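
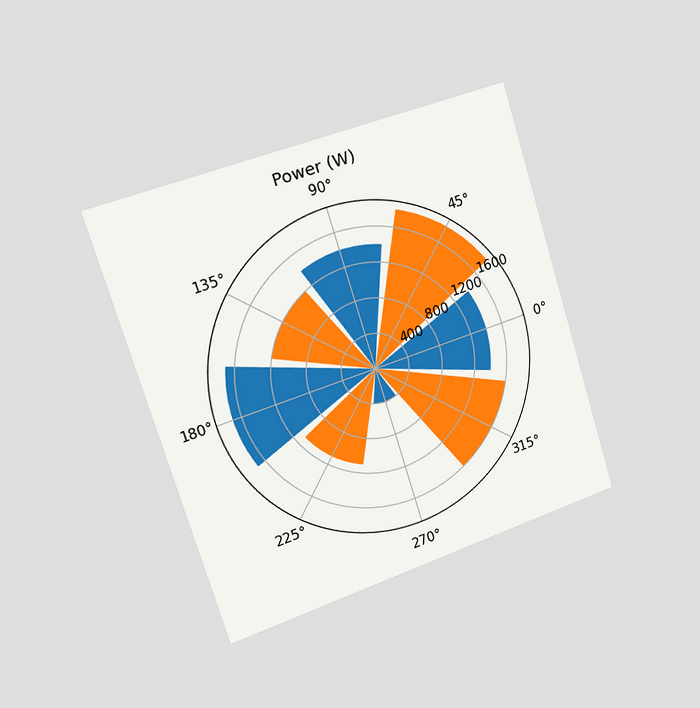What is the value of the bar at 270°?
400W

The chart is tilted about 17° counter-clockwise and viewed slightly from the left. The bar at 270° reaches 400W on the radial axis.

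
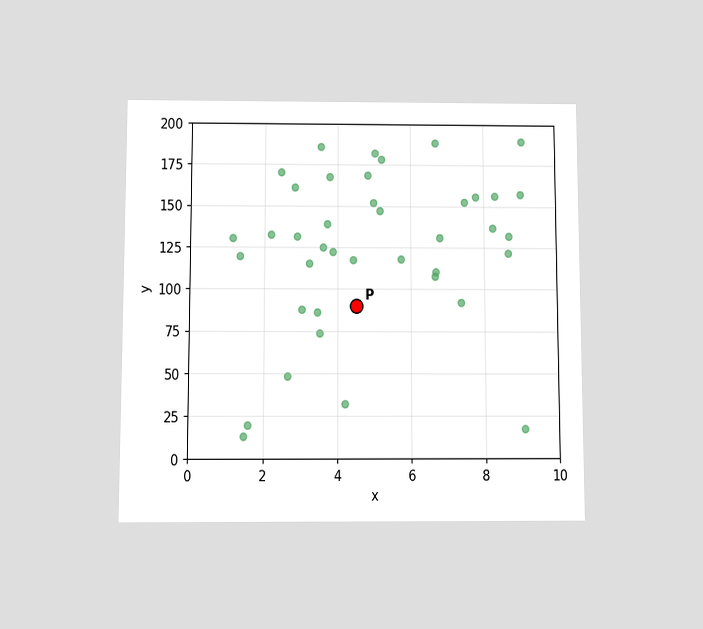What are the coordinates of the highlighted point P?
The chart is viewed slightly from below. Following the gridlines from P to each axis, P sits at (4.5, 90).

(4.5, 90)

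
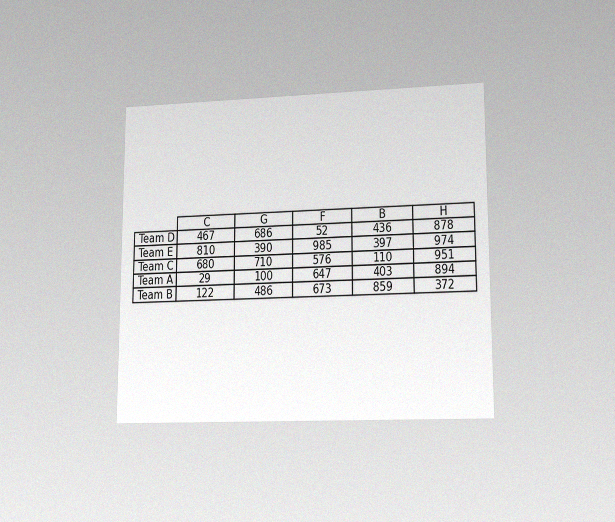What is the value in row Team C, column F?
The chart is viewed at a slight angle, with some photo noise. The (Team C, F) cell reads 576.

576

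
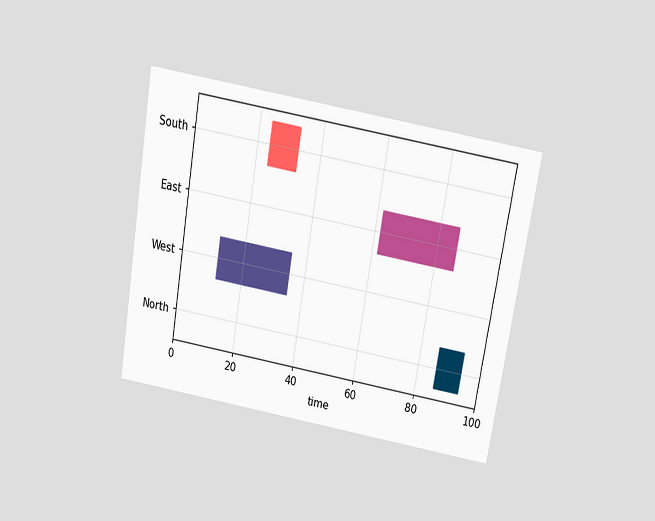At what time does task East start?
The chart is tilted about 10° clockwise and viewed slightly from above. The East bar begins at t=62.

62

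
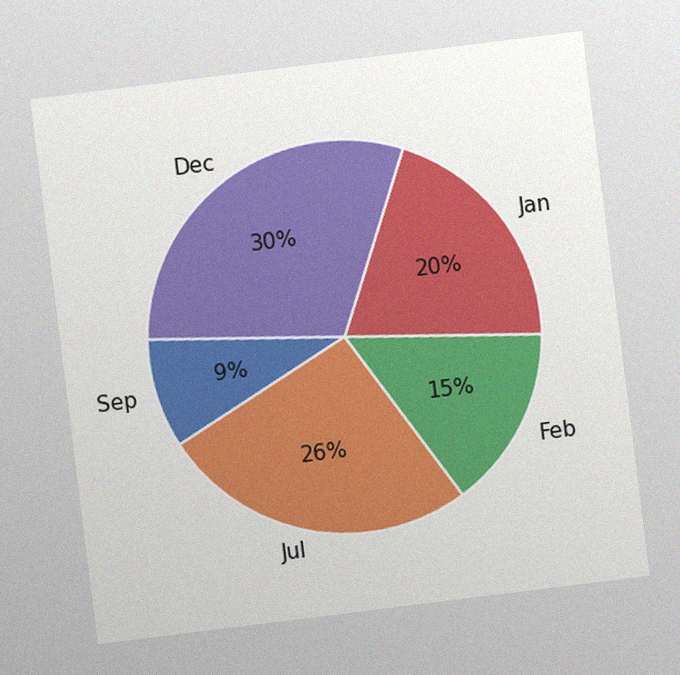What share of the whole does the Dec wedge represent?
30%

The chart is tilted about 7° counter-clockwise, with some photo noise. The Dec slice takes up 30% of the pie.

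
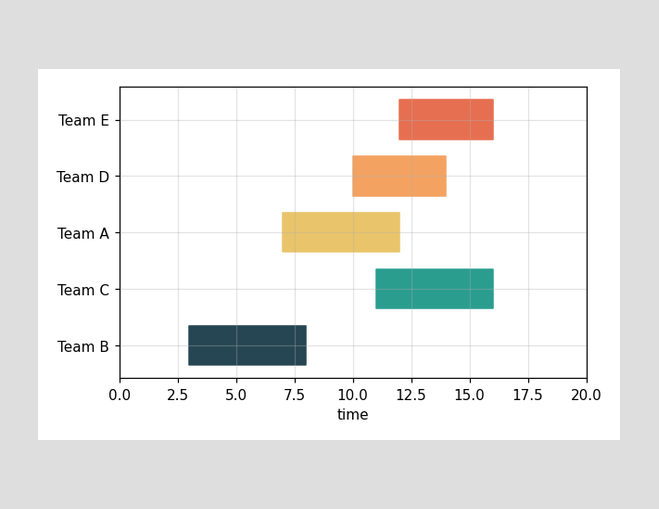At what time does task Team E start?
12

The Team E bar begins at t=12.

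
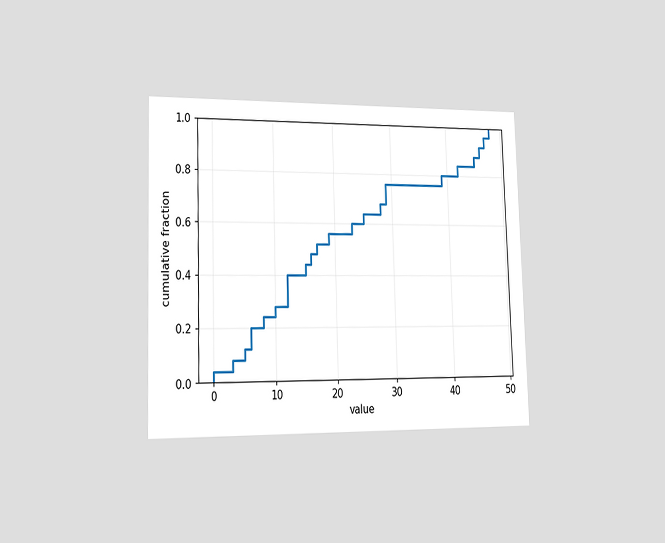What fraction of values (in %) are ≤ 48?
100%

The chart is viewed slightly from the left. At x=48 the ECDF step is at 100%.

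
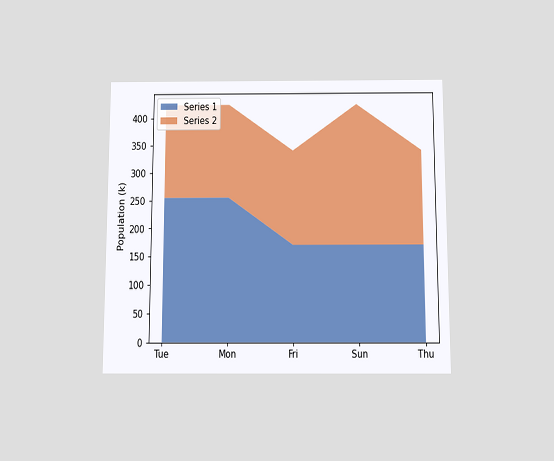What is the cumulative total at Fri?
340k

The chart is viewed slightly from below. The stacked total at Fri reaches 340k.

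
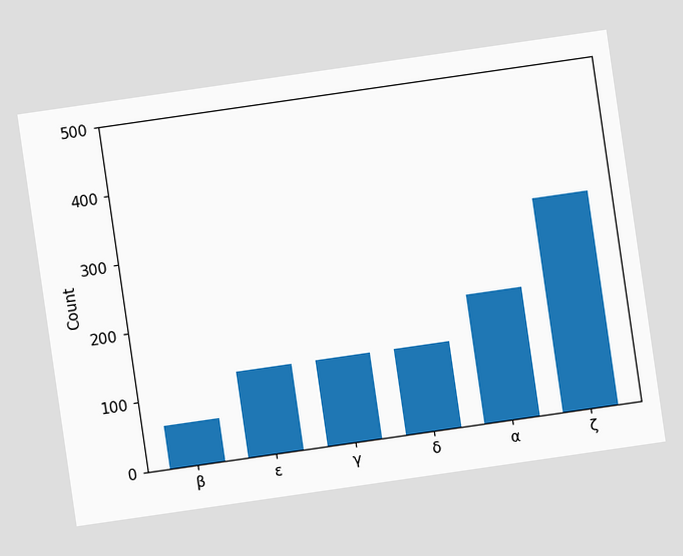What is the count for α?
186

The chart is tilted about 8° counter-clockwise. Reading along the chart's y-axis, the α bar reaches 186.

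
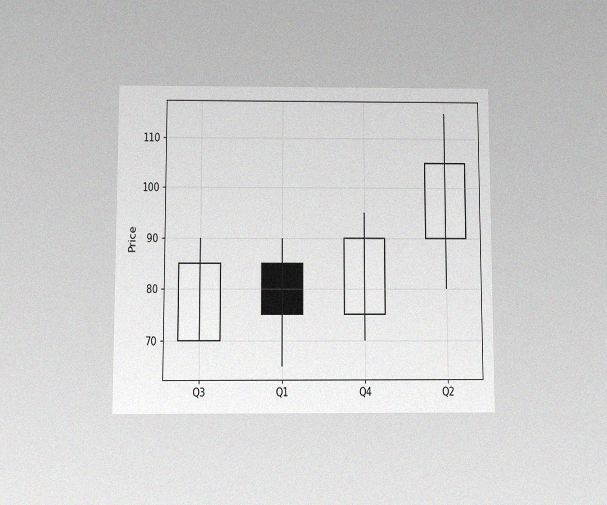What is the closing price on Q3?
The chart is viewed at a slight angle, with some photo noise. The Q3 candle closes at 85.

85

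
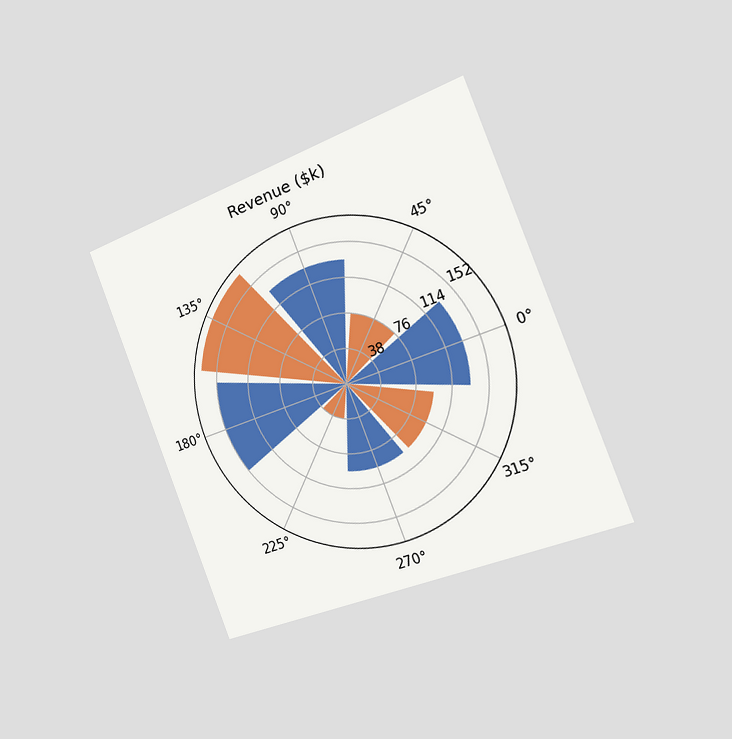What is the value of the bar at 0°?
$133k

The chart is tilted about 21° counter-clockwise and viewed slightly from the right. The bar at 0° reaches $133k on the radial axis.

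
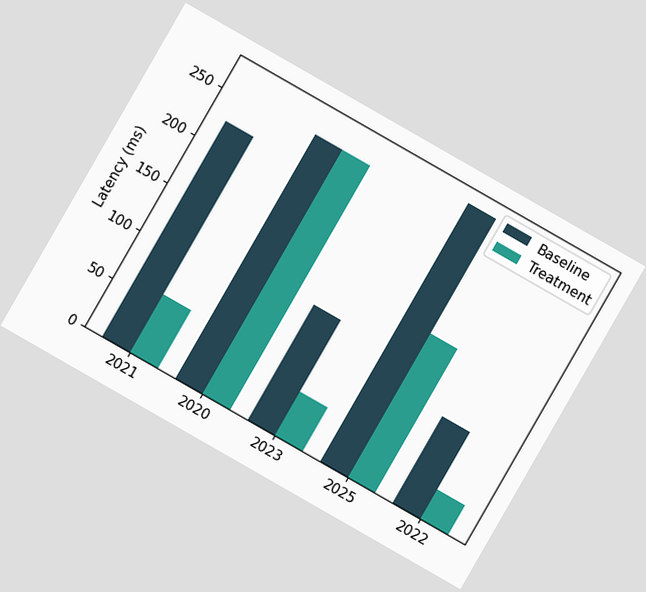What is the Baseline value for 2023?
120ms

The chart is tilted about 30° clockwise. The Baseline bar at 2023 reaches 120ms on the y-axis.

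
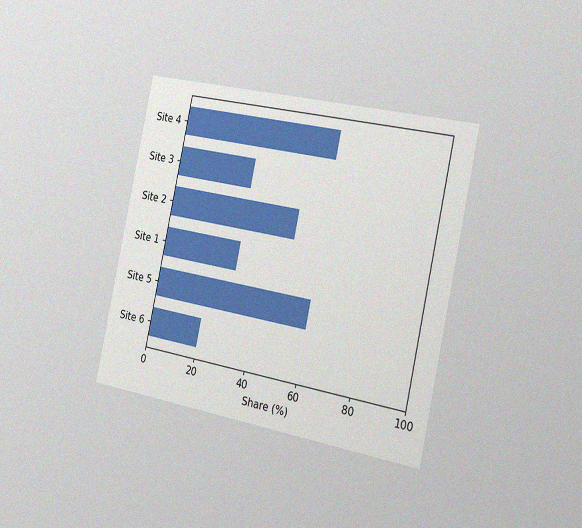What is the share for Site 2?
The chart is tilted about 12° clockwise and viewed slightly from the right, with some photo noise. Reading along the chart's x-axis, the Site 2 bar reaches 50%.

50%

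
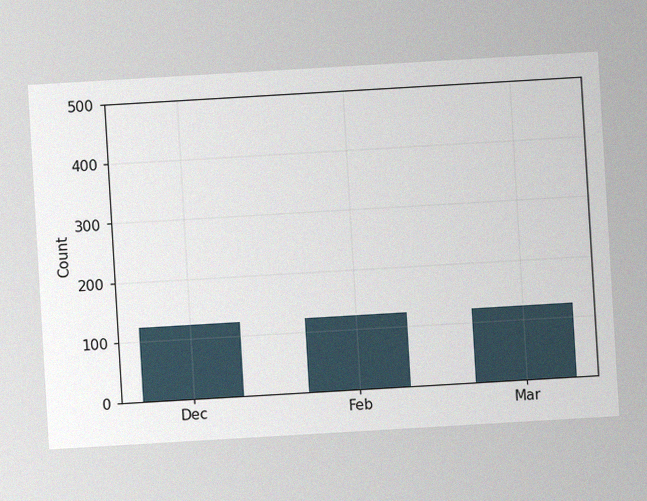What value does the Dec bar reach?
124

The chart is tilted about 3° counter-clockwise, with some photo noise. Reading along the chart's y-axis, the Dec bar reaches 124.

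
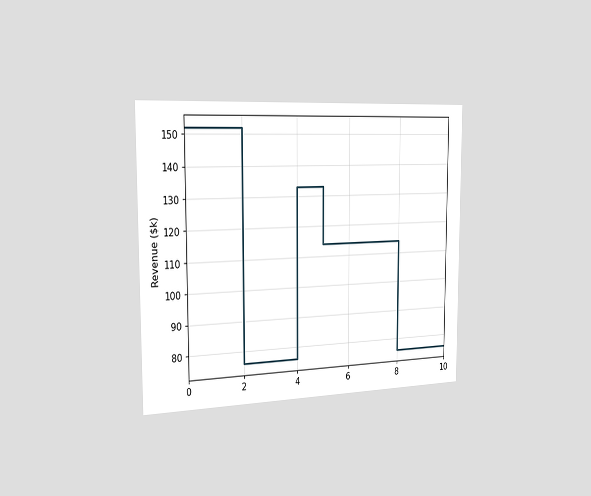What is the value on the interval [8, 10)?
The chart is viewed slightly from the left. On [8, 10) the step sits at $76k.

$76k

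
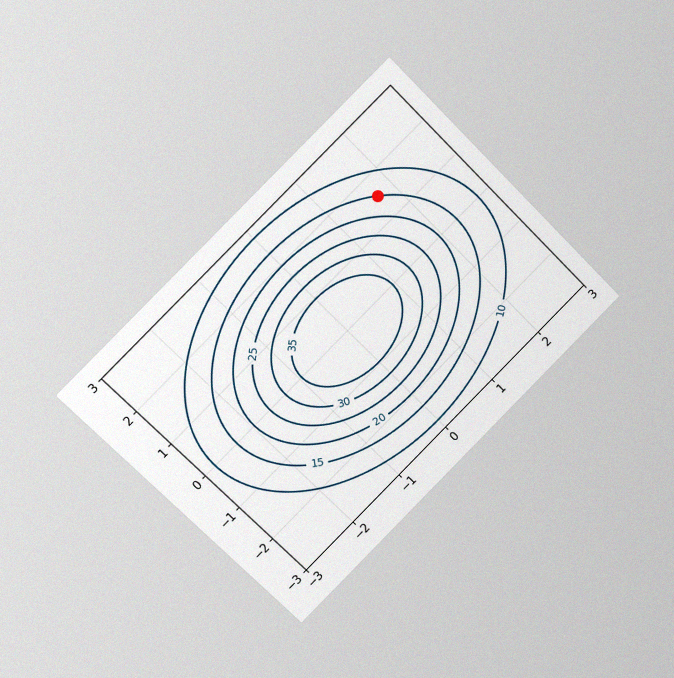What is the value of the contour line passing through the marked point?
15

The chart is tilted about 45° counter-clockwise and viewed slightly from the left, with some photo noise. The marked point sits on the contour labelled 15.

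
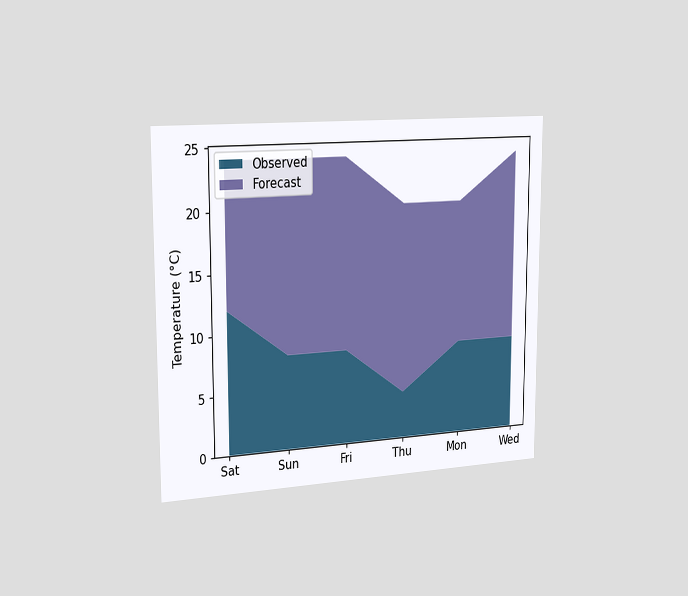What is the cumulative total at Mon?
20°C

The chart is viewed slightly from the left. The stacked total at Mon reaches 20°C.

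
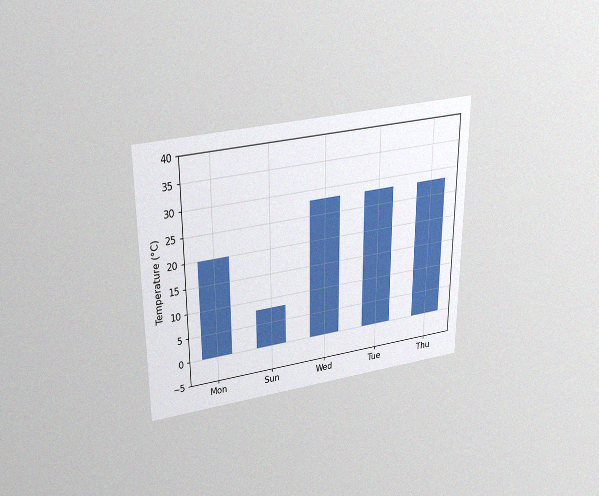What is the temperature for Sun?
8°C

The chart is viewed slightly from above, with some photo noise. Reading along the chart's y-axis, the Sun bar reaches 8°C.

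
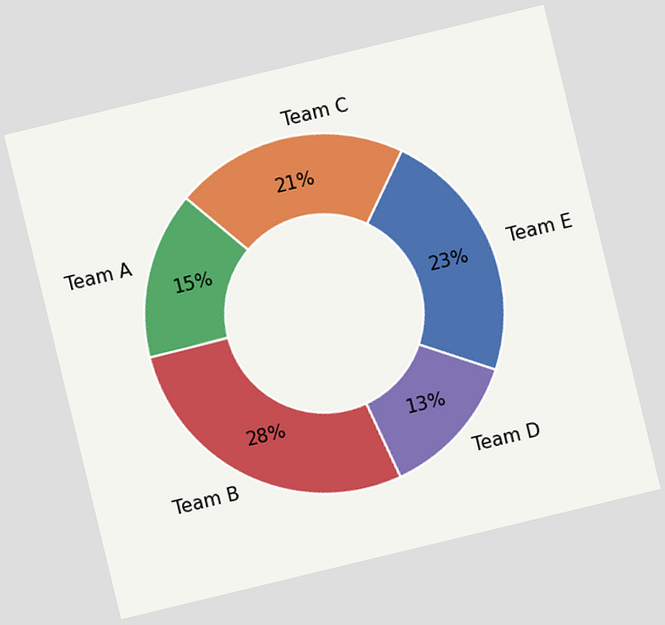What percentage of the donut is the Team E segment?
The chart is tilted about 14° counter-clockwise. The Team E segment takes up 23% of the ring.

23%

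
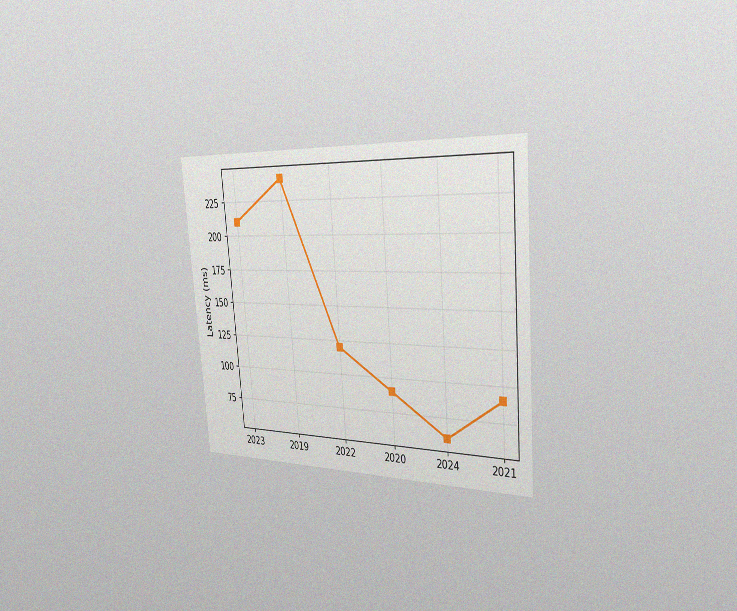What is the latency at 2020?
The chart is tilted about 5° counter-clockwise and viewed slightly from the right, with some photo noise. At 2020, the line is at 90ms.

90ms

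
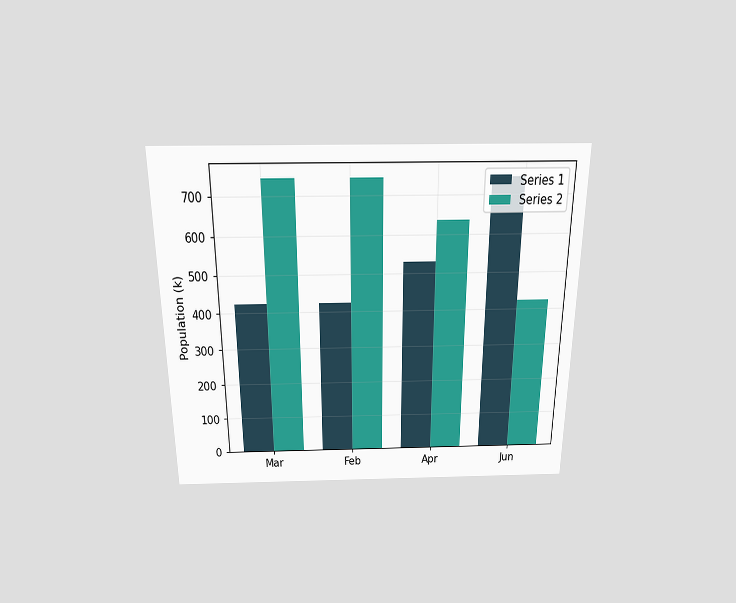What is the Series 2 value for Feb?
742k

The chart is viewed slightly from above. The Series 2 bar at Feb reaches 742k on the y-axis.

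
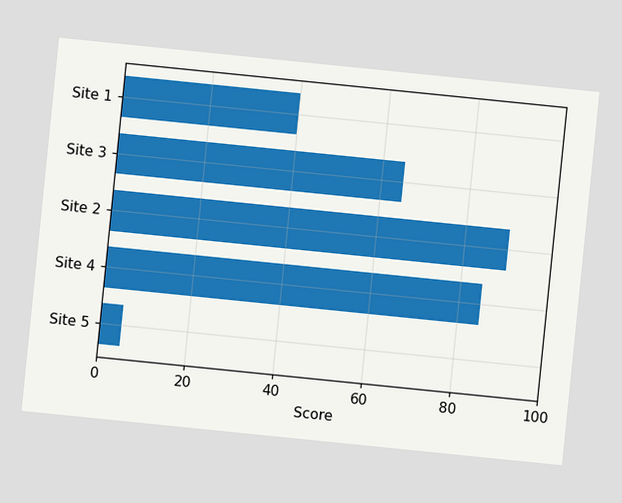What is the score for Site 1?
The chart is tilted about 6° clockwise. Reading along the chart's x-axis, the Site 1 bar reaches 40.

40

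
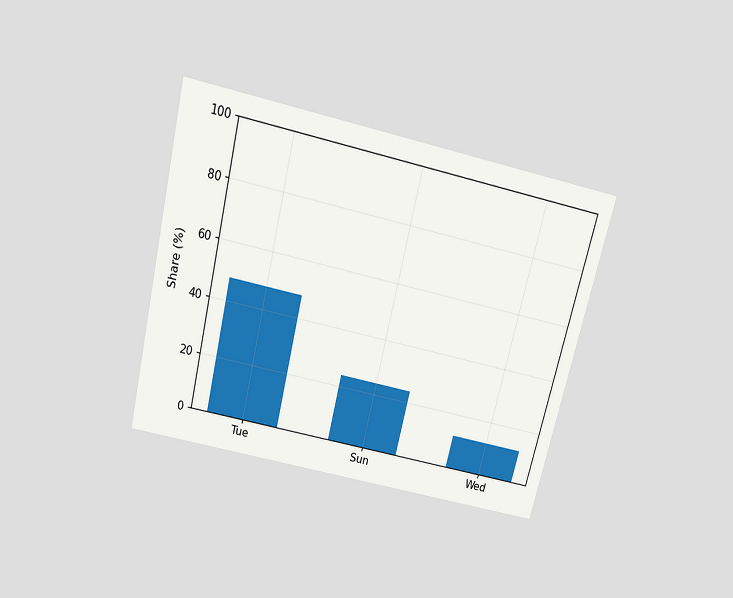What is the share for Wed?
12%

The chart is tilted about 14° clockwise and viewed slightly from above. Reading along the chart's y-axis, the Wed bar reaches 12%.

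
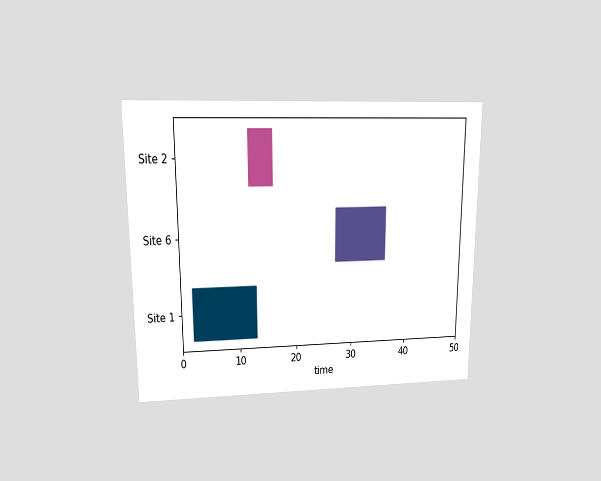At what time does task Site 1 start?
The chart is viewed at a slight angle. The Site 1 bar begins at t=2.

2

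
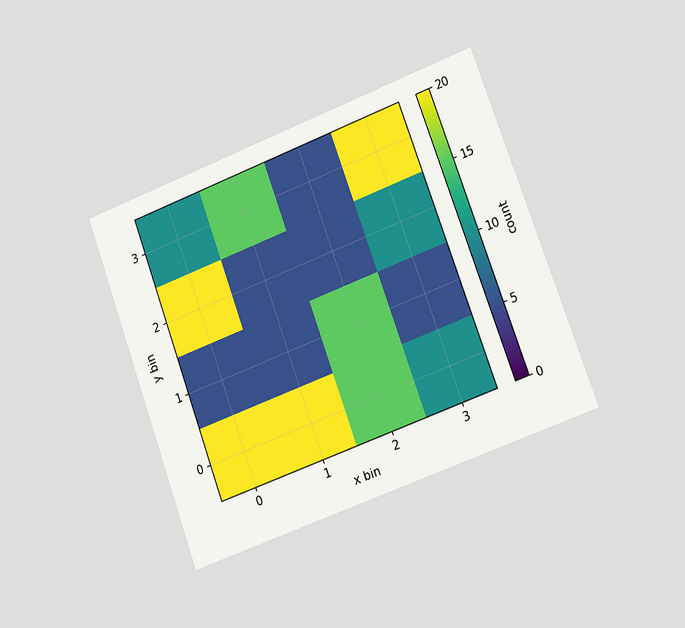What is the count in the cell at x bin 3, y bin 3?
20

The chart is tilted about 20° counter-clockwise and viewed slightly from the right. Matching the cell (3, 3) against the colorbar gives 20.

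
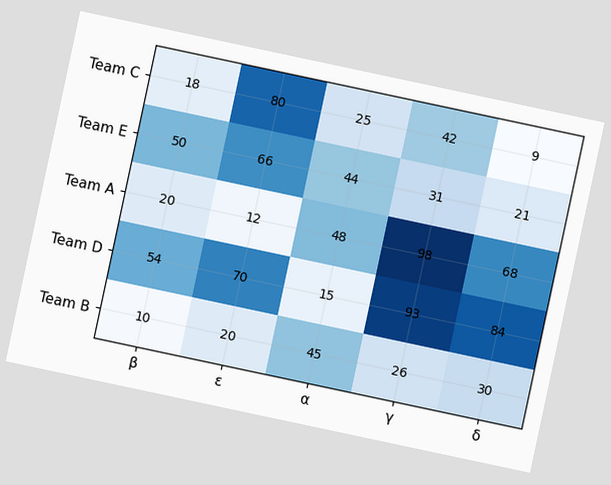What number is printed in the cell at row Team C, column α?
The chart is tilted about 12° clockwise. The (Team C, α) cell reads 25.

25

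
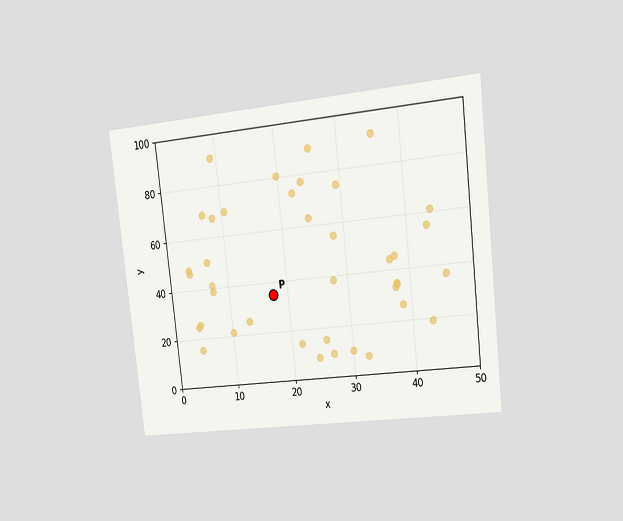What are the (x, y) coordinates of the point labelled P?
The chart is tilted about 6° counter-clockwise and viewed at a slight angle. Following the gridlines from P to each axis, P sits at (17.5, 35).

(17.5, 35)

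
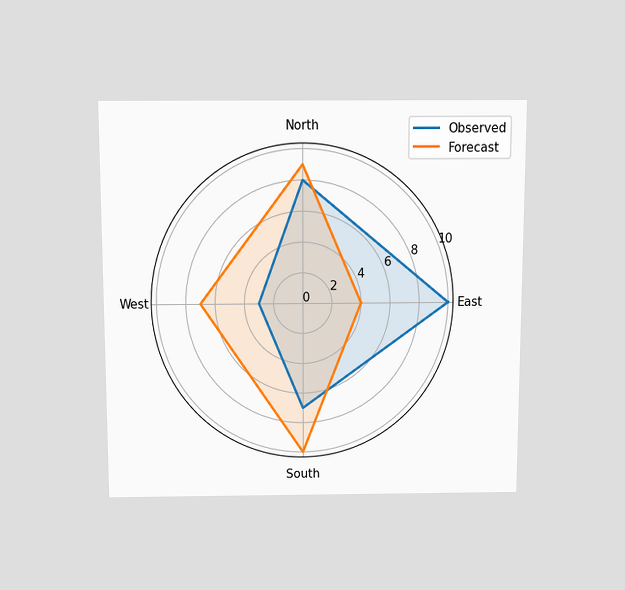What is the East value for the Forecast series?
4

The chart is viewed slightly from above. On the East axis, Forecast reaches 4.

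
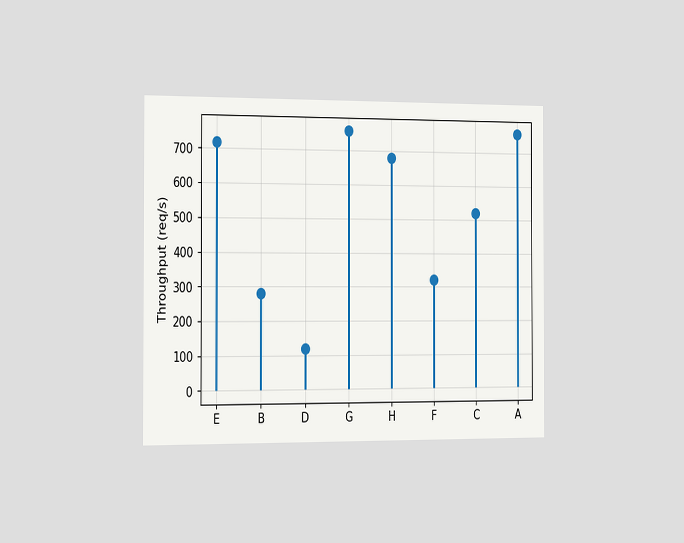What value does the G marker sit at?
The chart is viewed slightly from the left. The G marker sits at 760req/s.

760req/s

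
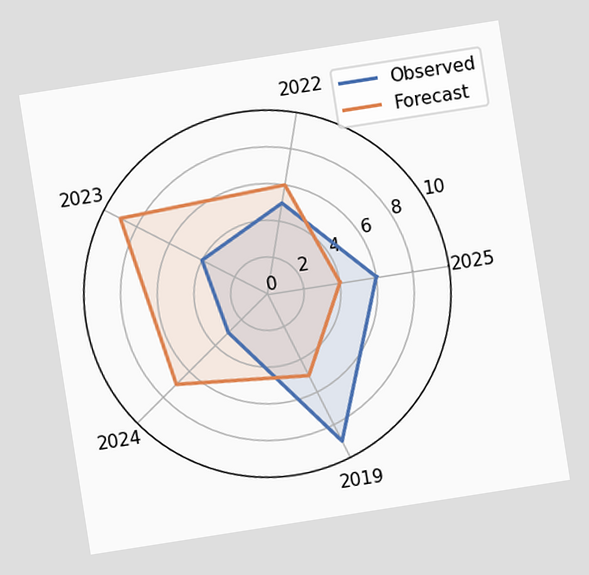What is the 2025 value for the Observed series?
6

The chart is tilted about 9° counter-clockwise. On the 2025 axis, Observed reaches 6.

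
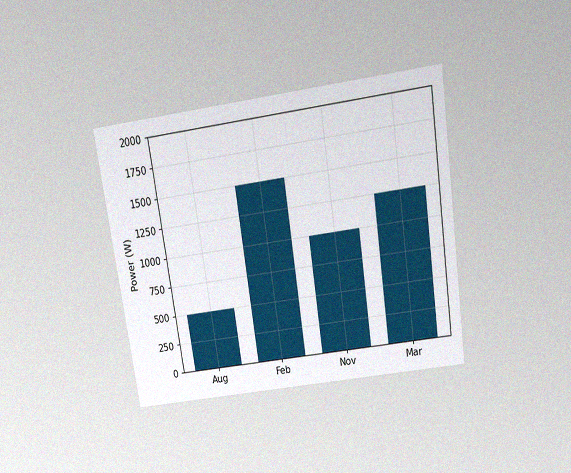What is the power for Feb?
1500W

The chart is tilted about 8° counter-clockwise and viewed slightly from above, with some photo noise. Reading along the chart's y-axis, the Feb bar reaches 1500W.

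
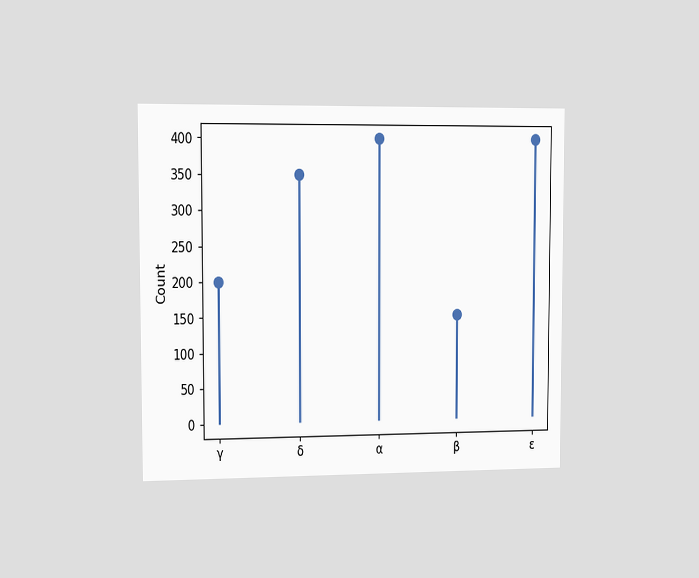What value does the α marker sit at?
The chart is viewed slightly from the left. The α marker sits at 400.

400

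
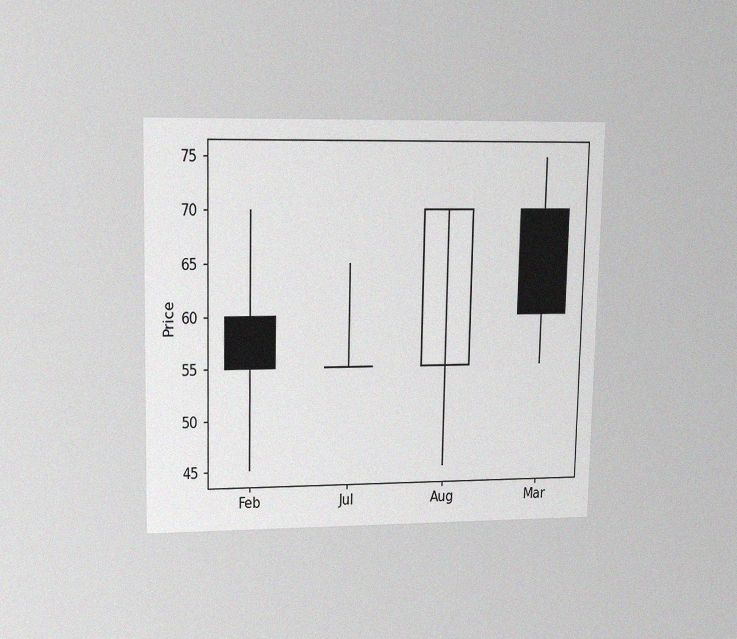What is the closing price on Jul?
55

The chart is viewed at a slight angle, with some photo noise. The Jul candle closes at 55.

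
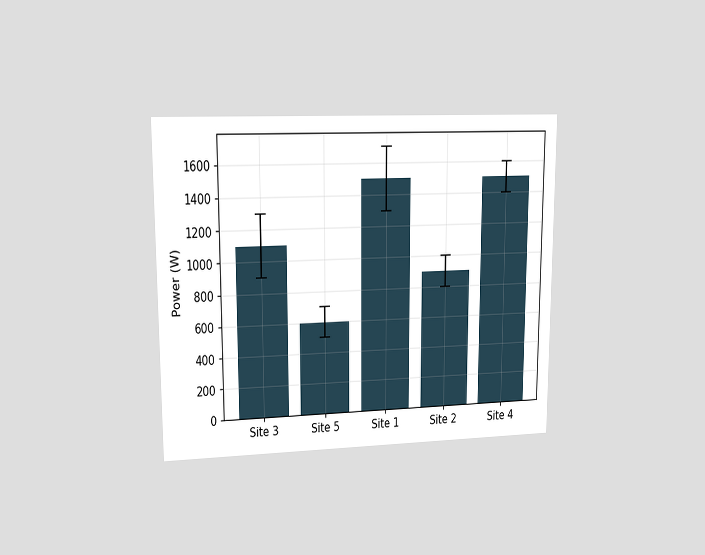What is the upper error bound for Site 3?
1300W

The chart is viewed at a slight angle. The Site 3 bar's upper whisker reaches 1300W.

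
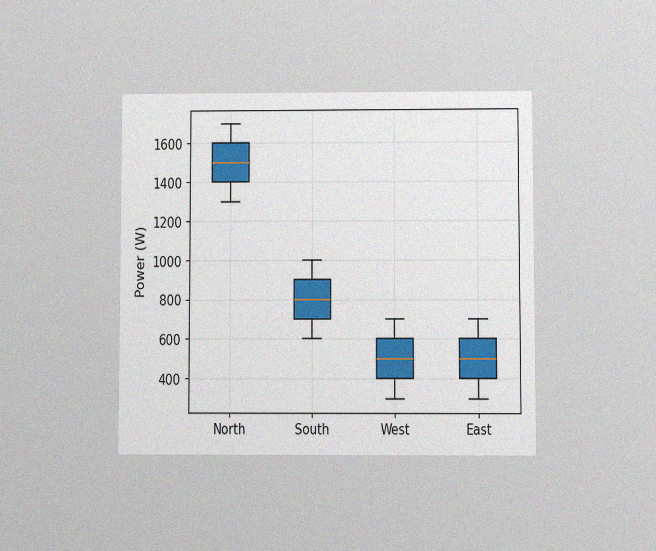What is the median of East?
The chart is viewed at a slight angle, with some photo noise. The median line in the East box sits at 500W.

500W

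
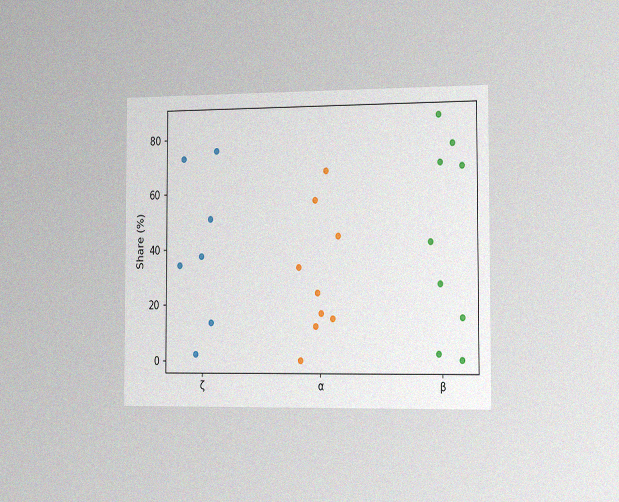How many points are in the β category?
The chart is viewed slightly from the right, with some photo noise. Counting the markers in the β column gives 9.

9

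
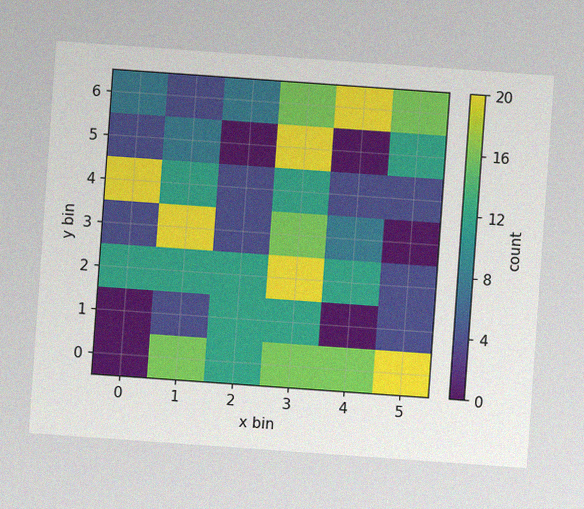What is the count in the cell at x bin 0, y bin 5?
The chart is tilted about 4° clockwise, with some photo noise. Matching the cell (0, 5) against the colorbar gives 4.

4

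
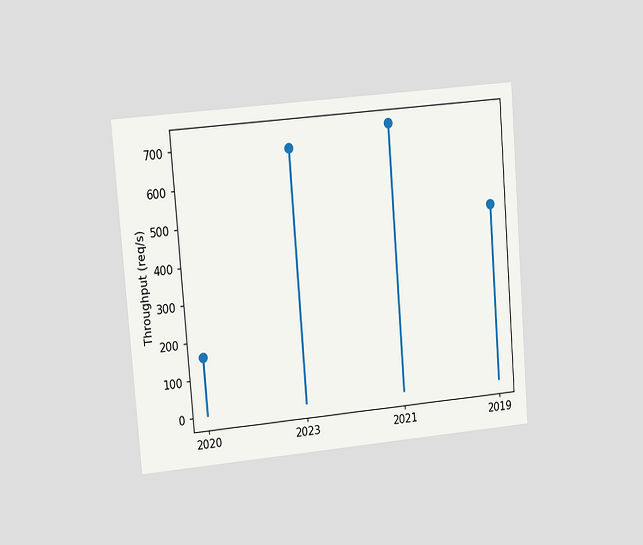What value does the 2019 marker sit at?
The chart is tilted about 5° counter-clockwise and viewed at a slight angle. The 2019 marker sits at 480req/s.

480req/s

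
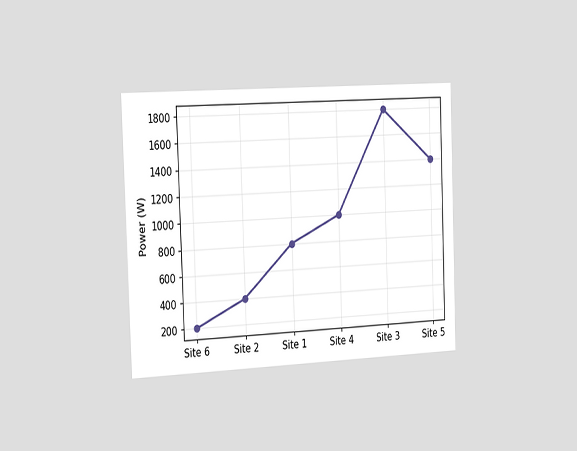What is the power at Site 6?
The chart is tilted about 2° counter-clockwise and viewed slightly from the left. At Site 6, the line is at 200W.

200W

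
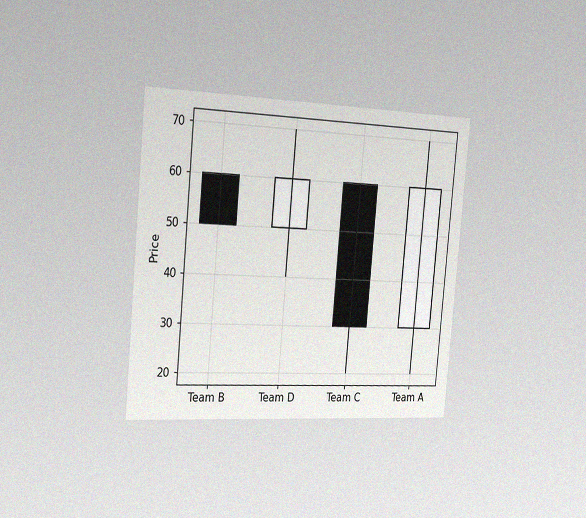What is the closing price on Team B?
50

The chart is tilted about 5° clockwise and viewed slightly from the left, with some photo noise. The Team B candle closes at 50.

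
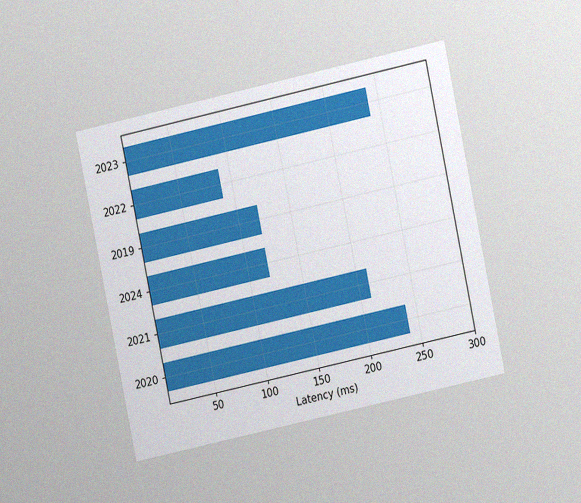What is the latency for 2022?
90ms

The chart is tilted about 12° counter-clockwise and viewed at a slight angle, with some photo noise. Reading along the chart's x-axis, the 2022 bar reaches 90ms.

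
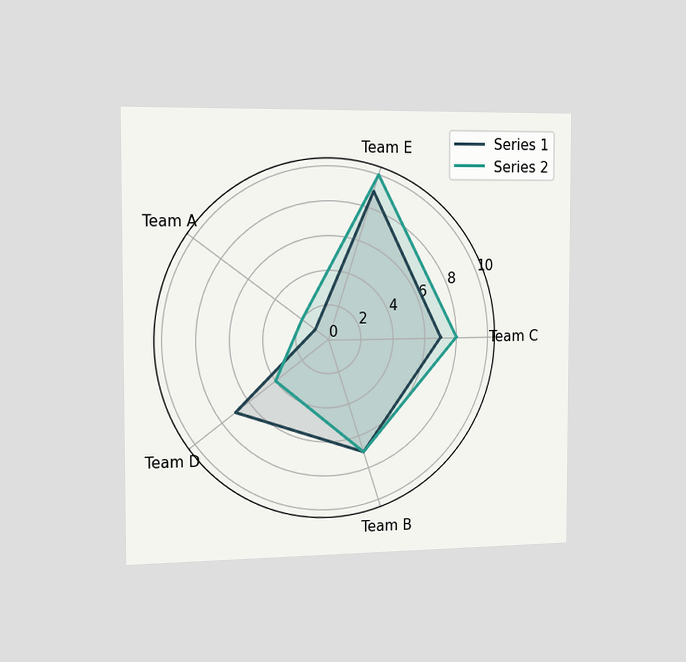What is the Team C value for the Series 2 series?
The chart is viewed slightly from the left. On the Team C axis, Series 2 reaches 8.

8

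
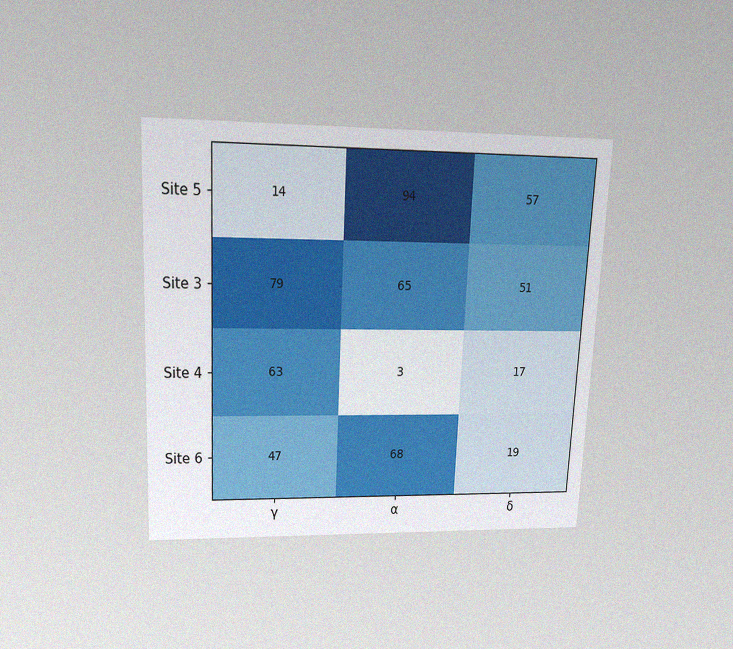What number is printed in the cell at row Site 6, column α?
68

The chart is tilted about 3° clockwise and viewed slightly from above, with some photo noise. The (Site 6, α) cell reads 68.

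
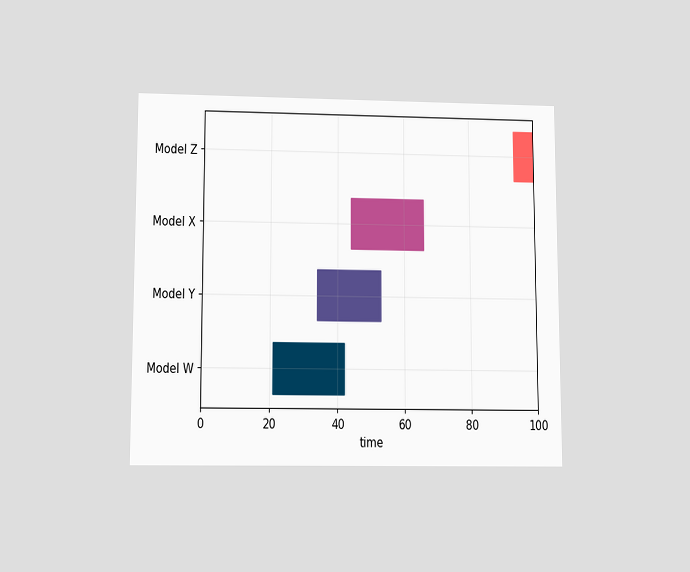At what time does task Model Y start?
The chart is viewed slightly from below. The Model Y bar begins at t=34.

34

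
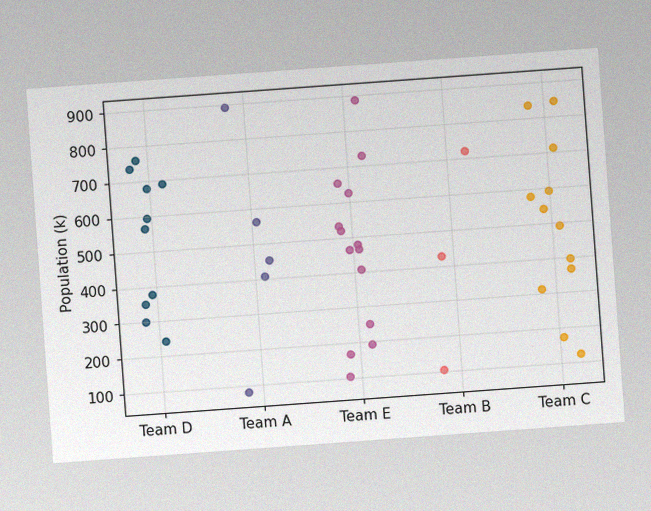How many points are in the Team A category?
5

The chart is tilted about 4° counter-clockwise, with some photo noise. Counting the markers in the Team A column gives 5.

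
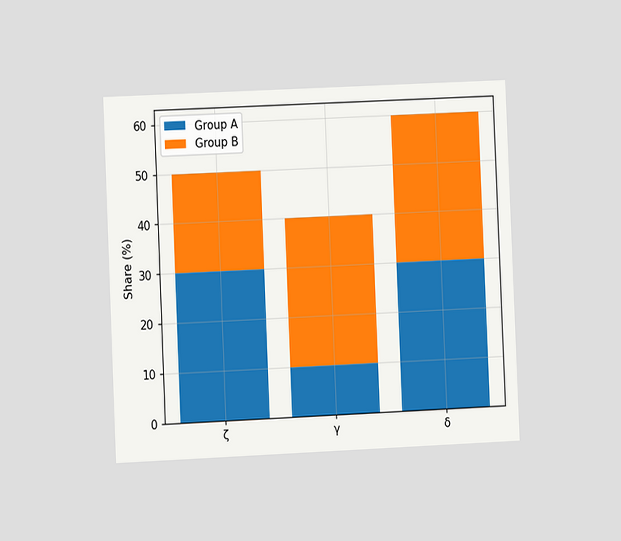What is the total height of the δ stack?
60%

The chart is tilted about 2° counter-clockwise and viewed at a slight angle. The δ stack's top reaches 60% on the y-axis.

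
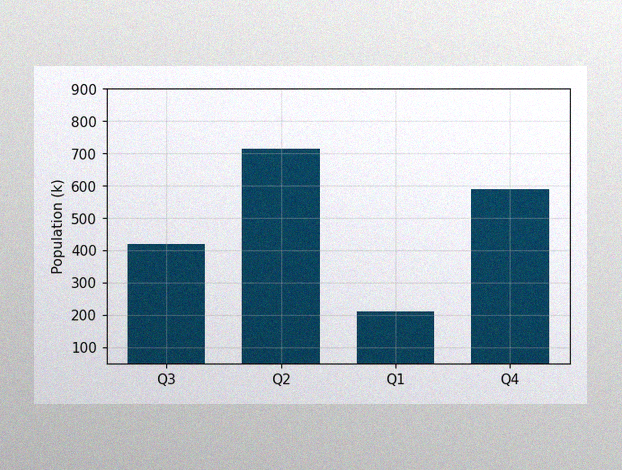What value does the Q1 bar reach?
210k

The image has some photo noise and uneven lighting. Reading along the chart's y-axis, the Q1 bar reaches 210k.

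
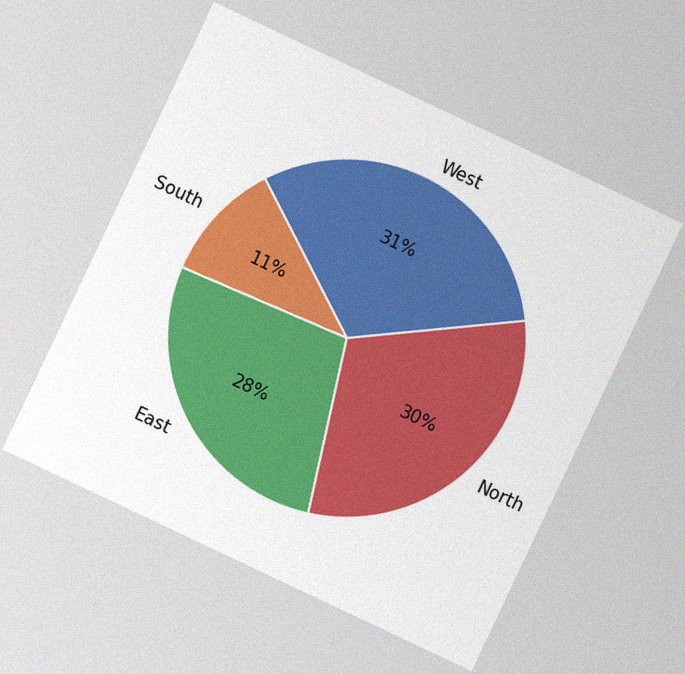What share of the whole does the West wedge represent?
The chart is tilted about 25° clockwise, with some photo noise. The West slice takes up 31% of the pie.

31%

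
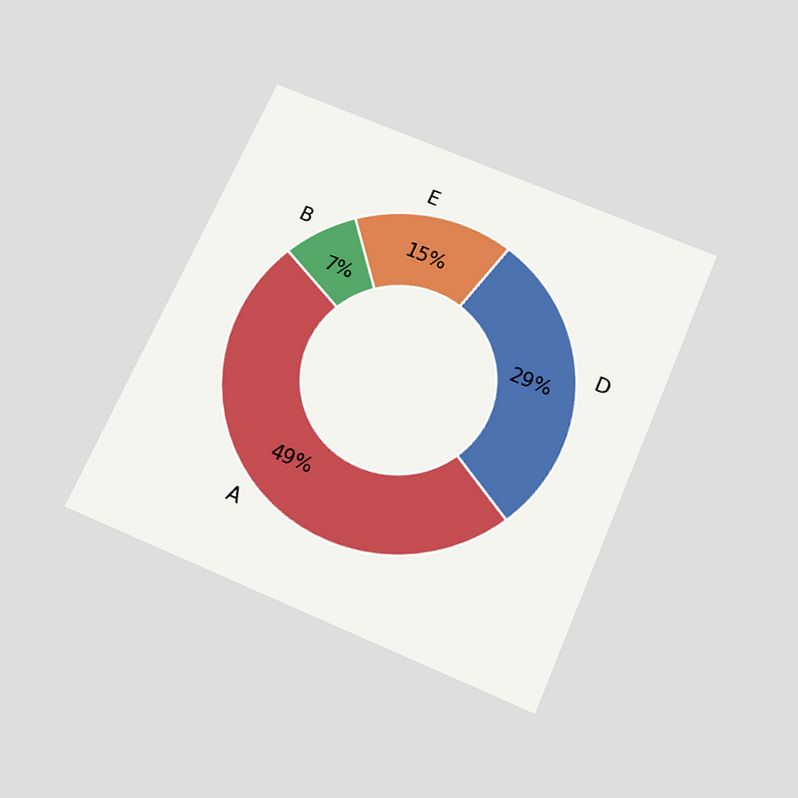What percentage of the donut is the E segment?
15%

The chart is tilted about 24° clockwise and viewed slightly from below. The E segment takes up 15% of the ring.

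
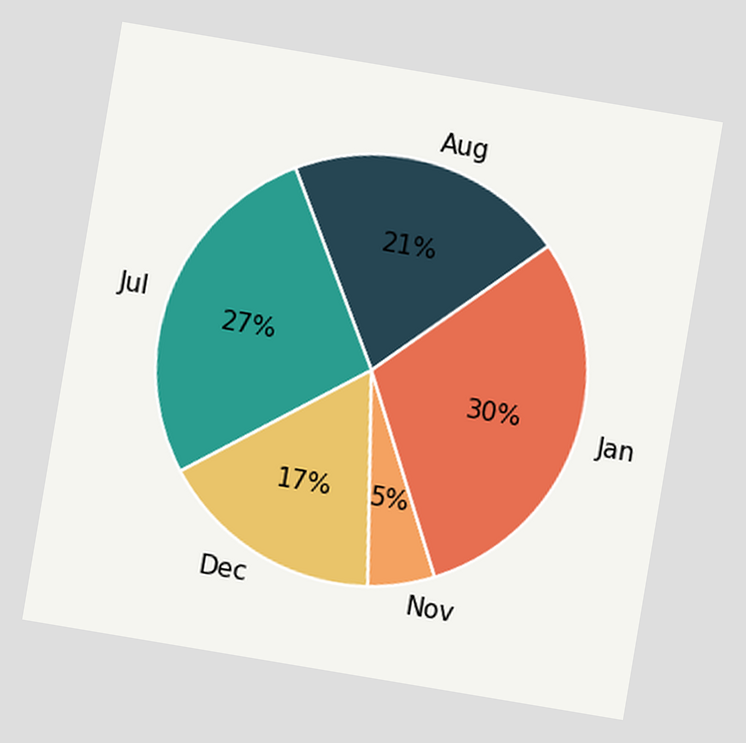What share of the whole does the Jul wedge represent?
27%

The chart is tilted about 10° clockwise. The Jul slice takes up 27% of the pie.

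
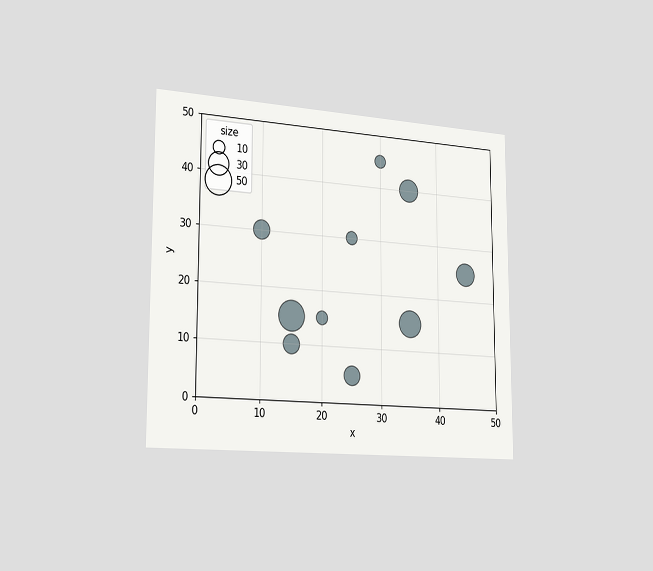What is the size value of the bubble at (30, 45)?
The chart is viewed slightly from the left. Matching the bubble at (30, 45) against the size legend gives 10.

10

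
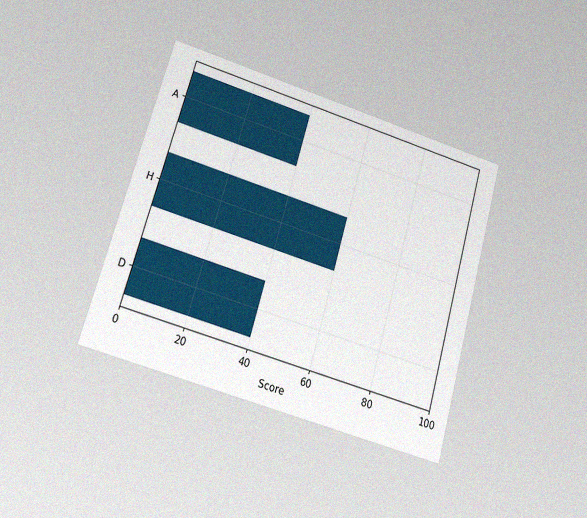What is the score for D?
The chart is tilted about 16° clockwise and viewed at a slight angle, with some photo noise. Reading along the chart's x-axis, the D bar reaches 40.

40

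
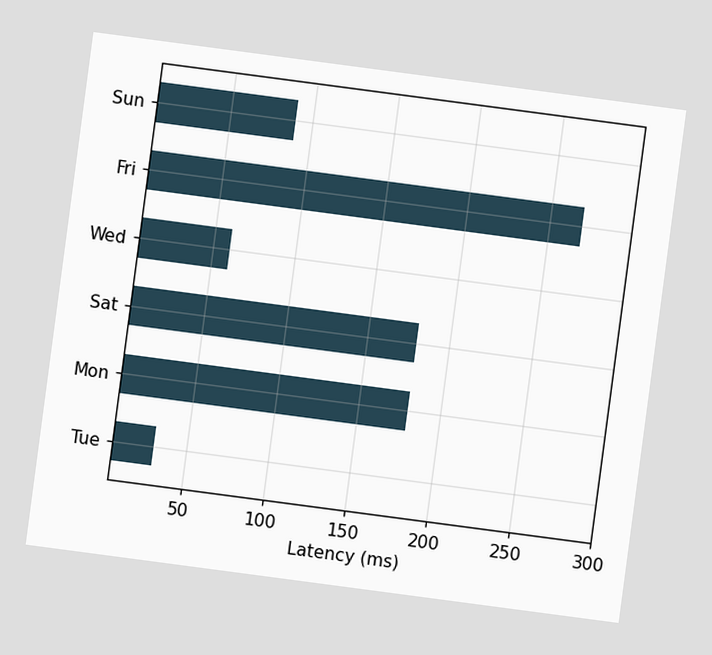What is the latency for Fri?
270ms

The chart is tilted about 8° clockwise. Reading along the chart's x-axis, the Fri bar reaches 270ms.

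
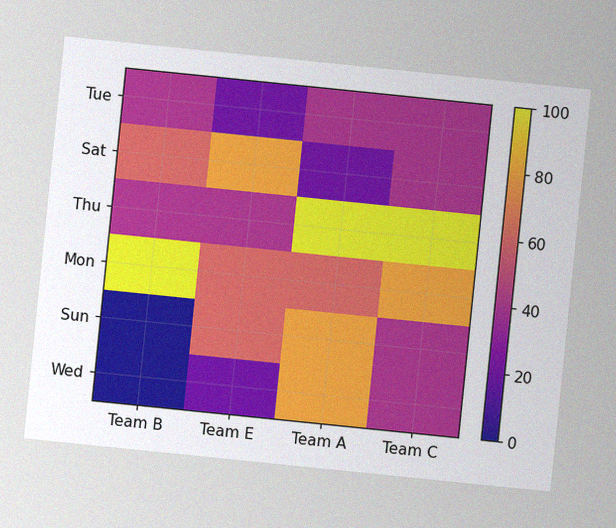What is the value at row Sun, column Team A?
80

The chart is tilted about 6° clockwise, with some photo noise. Matching cell (Sun, Team A) against the colorbar gives 80.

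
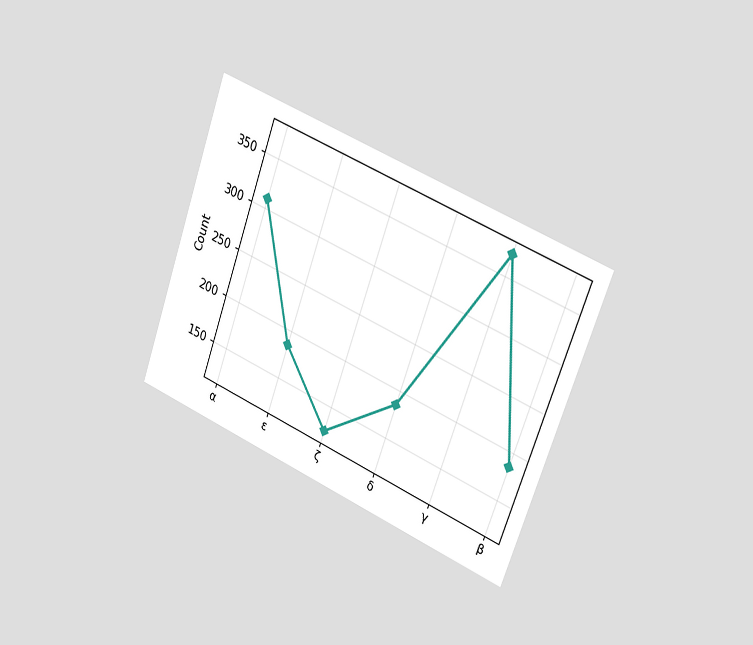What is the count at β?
186

The chart is tilted about 20° clockwise and viewed slightly from the right. At β, the line is at 186.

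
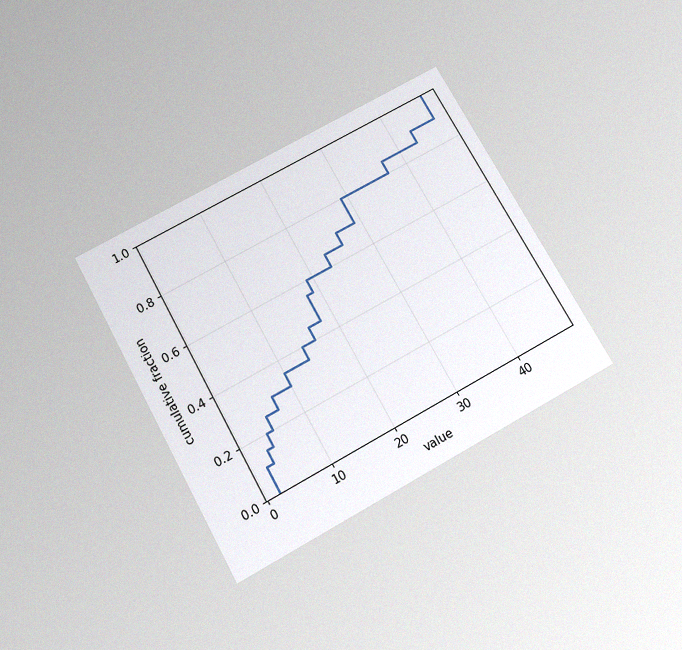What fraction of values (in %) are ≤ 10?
The chart is tilted about 29° counter-clockwise and viewed slightly from below, with some photo noise. At x=10 the ECDF step is at 35%.

35%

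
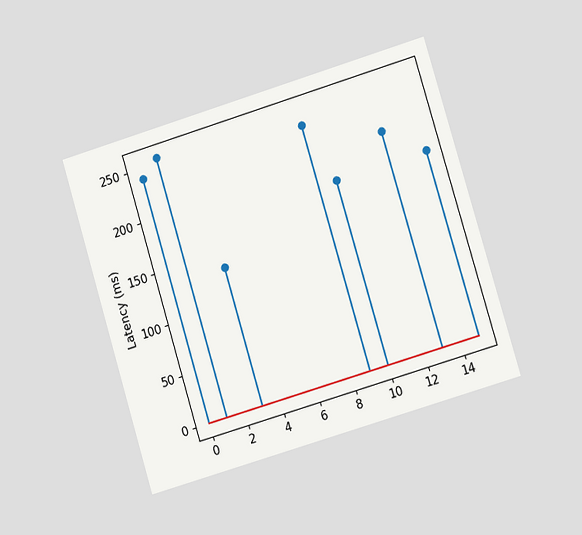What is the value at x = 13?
210ms

The chart is tilted about 17° counter-clockwise and viewed at a slight angle. The stem at x=13 reaches 210ms.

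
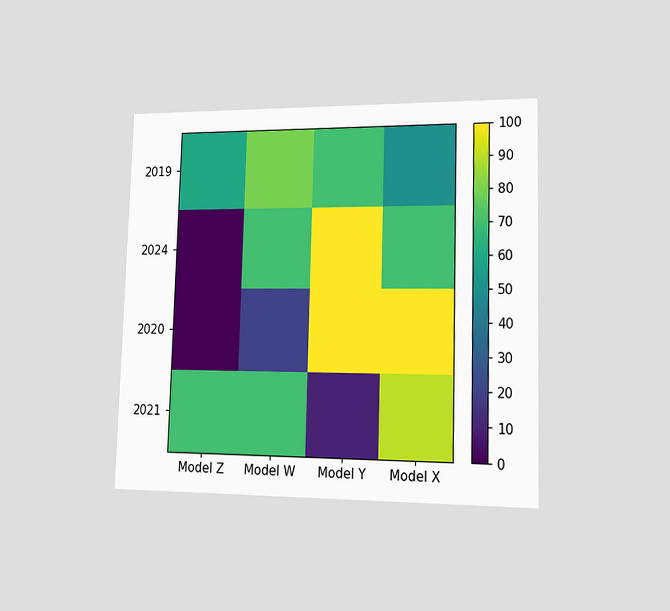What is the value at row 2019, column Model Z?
60

The chart is viewed slightly from the right. Matching cell (2019, Model Z) against the colorbar gives 60.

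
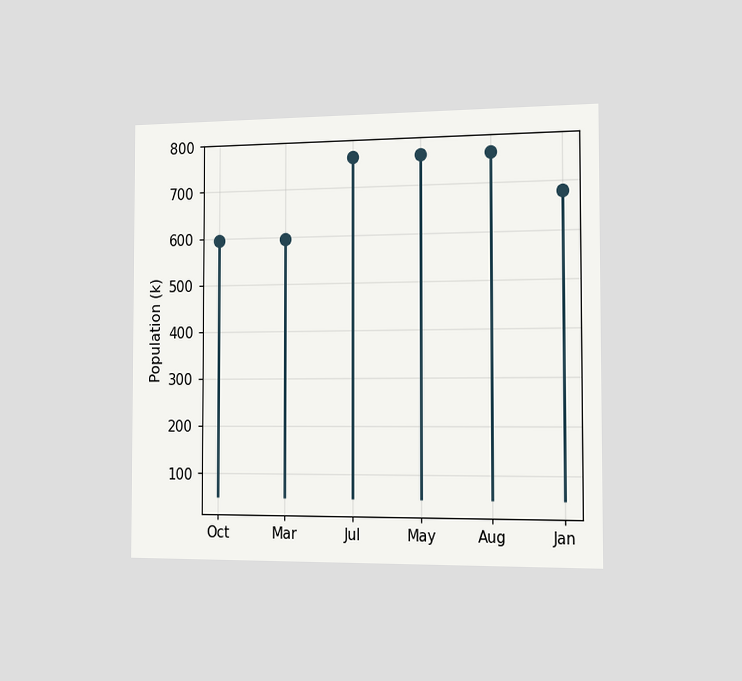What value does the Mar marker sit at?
595k

The chart is viewed slightly from the right. The Mar marker sits at 595k.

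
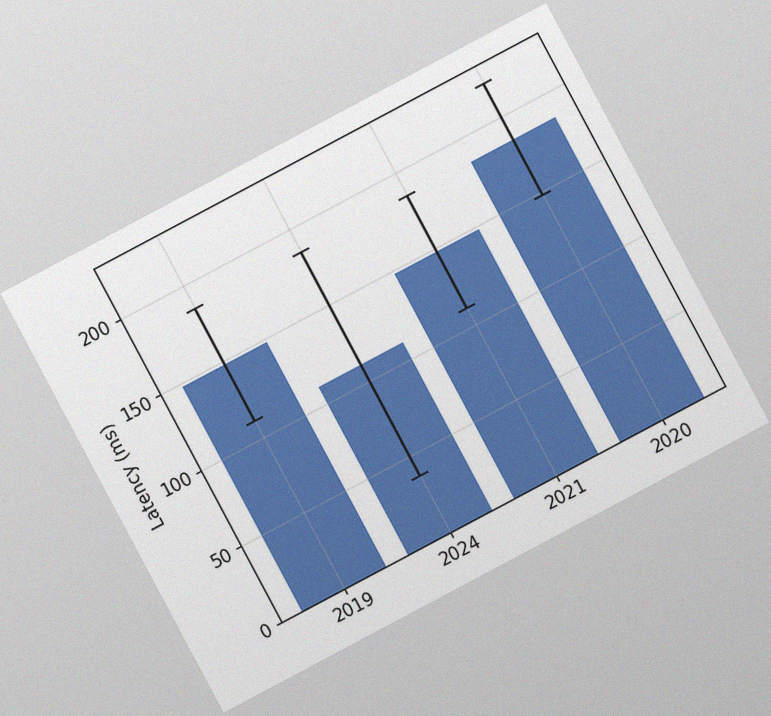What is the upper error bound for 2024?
185ms

The chart is tilted about 28° counter-clockwise, with some photo noise. The 2024 bar's upper whisker reaches 185ms.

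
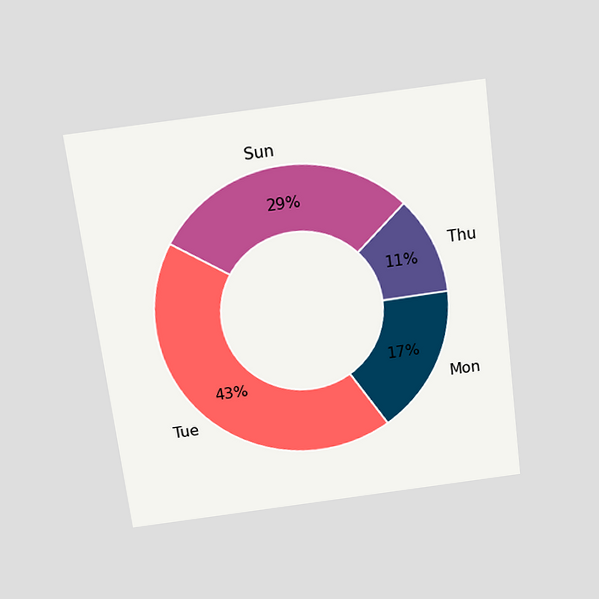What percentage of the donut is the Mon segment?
17%

The chart is tilted about 7° counter-clockwise and viewed slightly from above. The Mon segment takes up 17% of the ring.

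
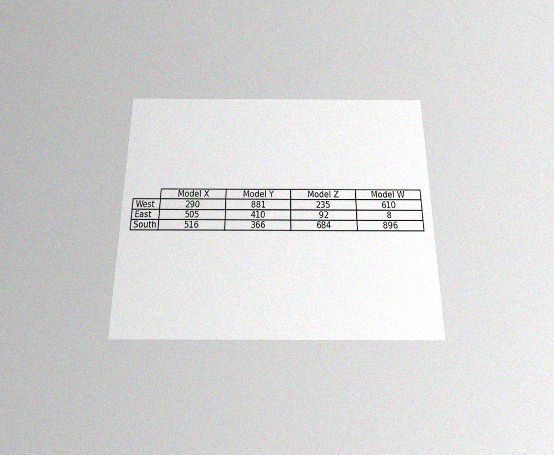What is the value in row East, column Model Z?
92

The chart is viewed slightly from below, with some photo noise. The (East, Model Z) cell reads 92.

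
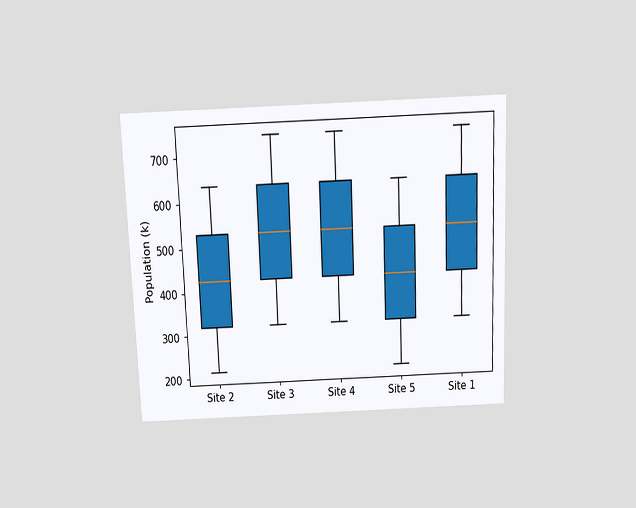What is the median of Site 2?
The chart is tilted about 2° counter-clockwise and viewed slightly from above. The median line in the Site 2 box sits at 424k.

424k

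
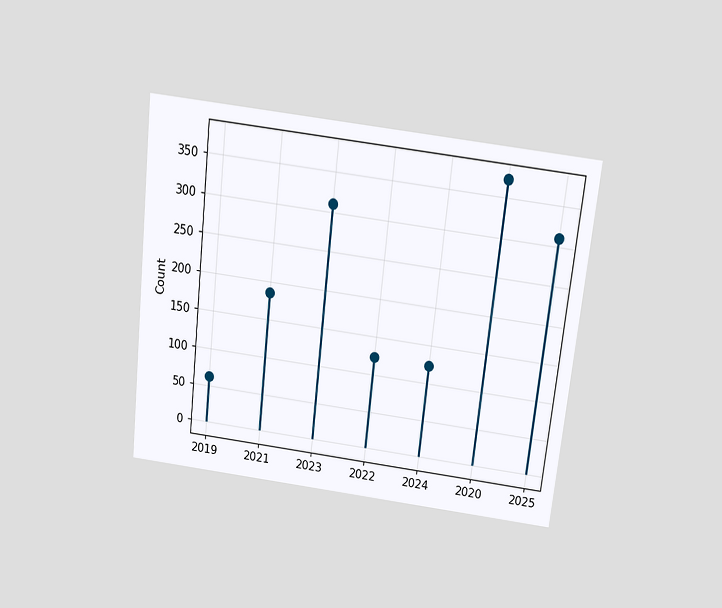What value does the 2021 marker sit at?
186

The chart is tilted about 6° clockwise and viewed slightly from above. The 2021 marker sits at 186.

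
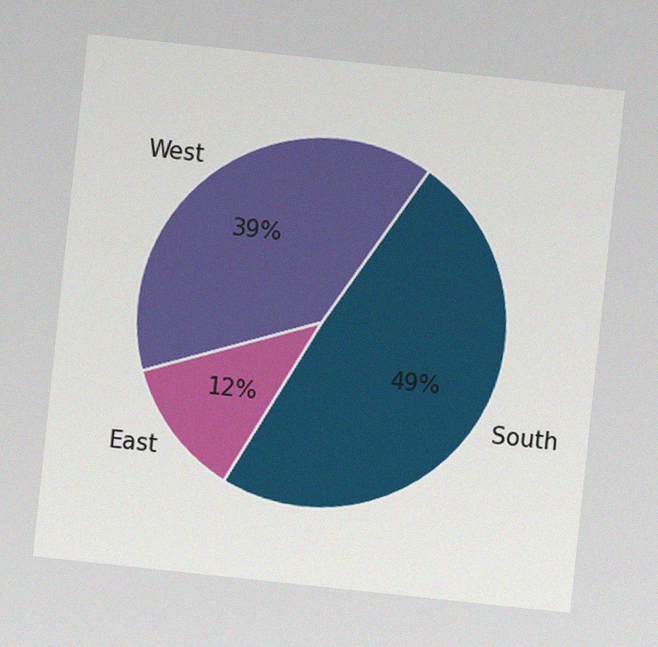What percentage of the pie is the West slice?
The chart is tilted about 6° clockwise, with some photo noise. The West slice takes up 39% of the pie.

39%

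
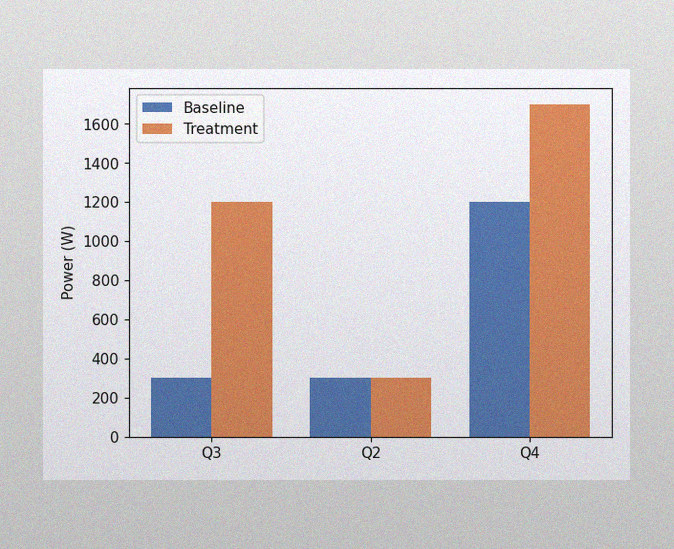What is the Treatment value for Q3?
The image has some photo noise and uneven lighting. The Treatment bar at Q3 reaches 1200W on the y-axis.

1200W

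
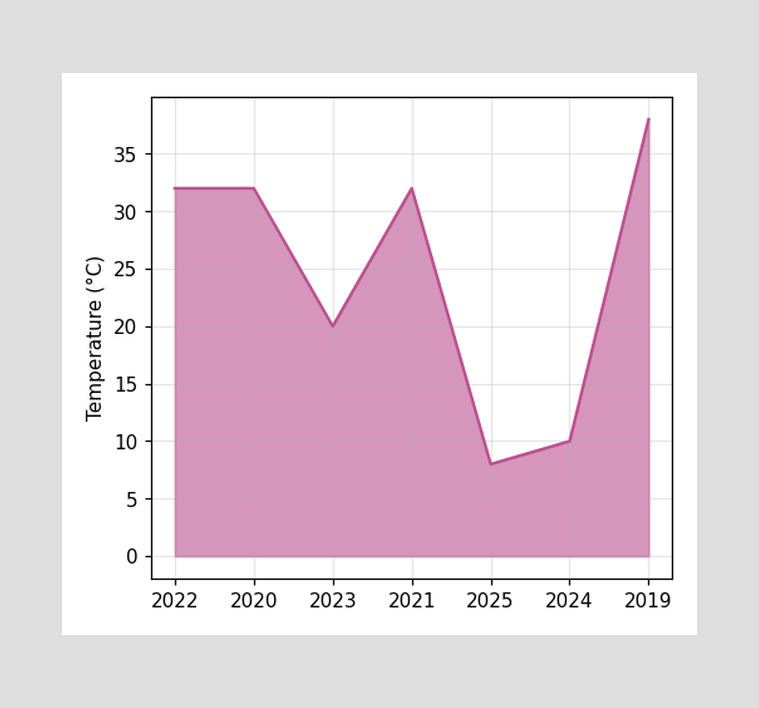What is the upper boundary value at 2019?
38°C

At 2019 the upper boundary is at 38°C.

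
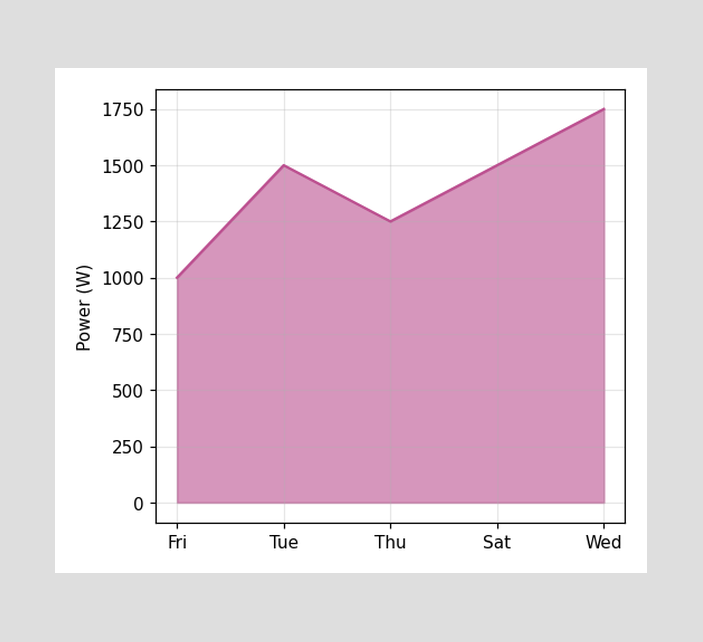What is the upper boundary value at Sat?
1500W

At Sat the upper boundary is at 1500W.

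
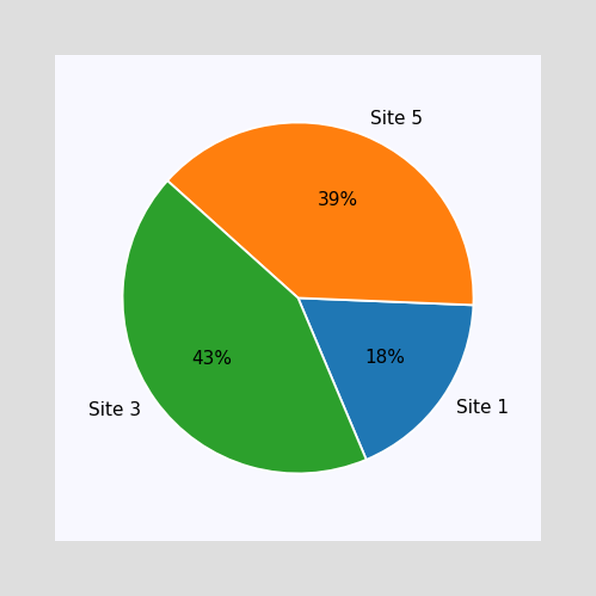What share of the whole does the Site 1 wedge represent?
The Site 1 slice takes up 18% of the pie.

18%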